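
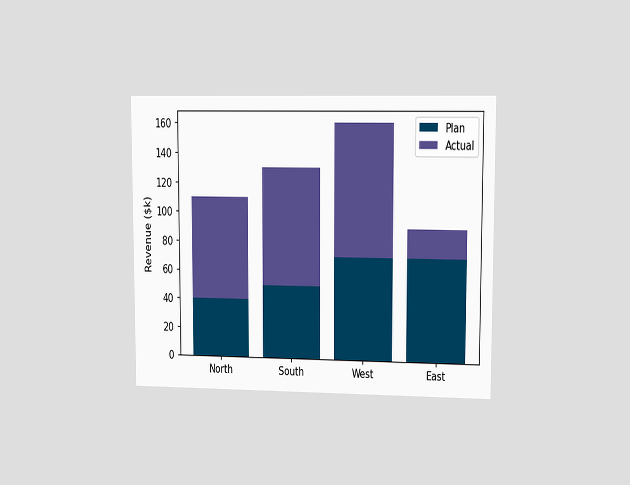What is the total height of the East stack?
$90k

The chart is viewed at a slight angle. The East stack's top reaches $90k on the y-axis.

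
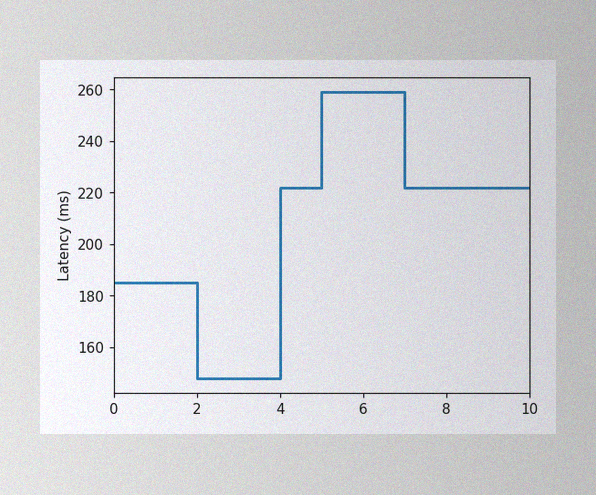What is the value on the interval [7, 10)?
222ms

The image has some photo noise and uneven lighting. On [7, 10) the step sits at 222ms.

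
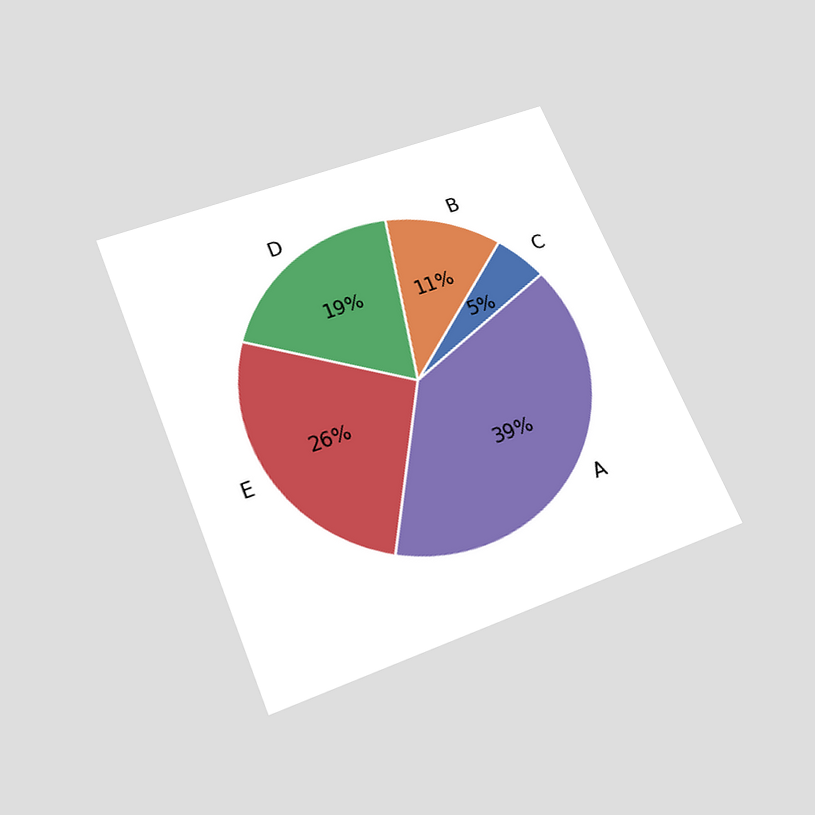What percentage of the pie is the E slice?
26%

The chart is tilted about 22° counter-clockwise and viewed slightly from below. The E slice takes up 26% of the pie.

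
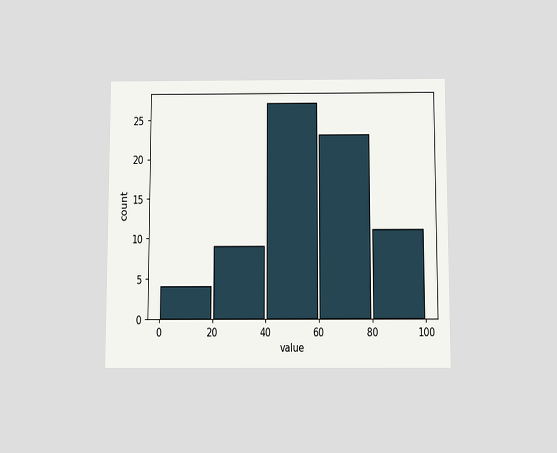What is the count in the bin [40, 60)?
The chart is viewed slightly from below. The [40, 60) bin has height 27.

27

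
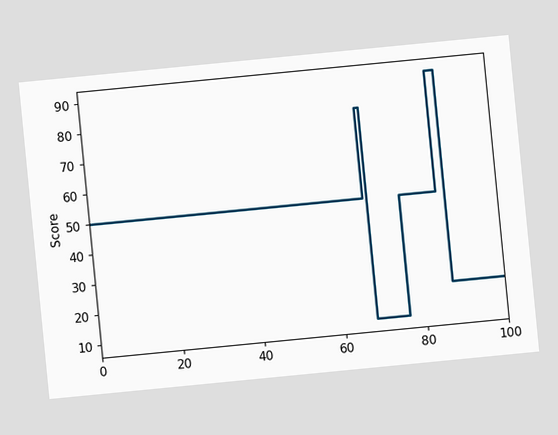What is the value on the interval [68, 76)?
10

The chart is tilted about 6° counter-clockwise. On [68, 76) the step sits at 10.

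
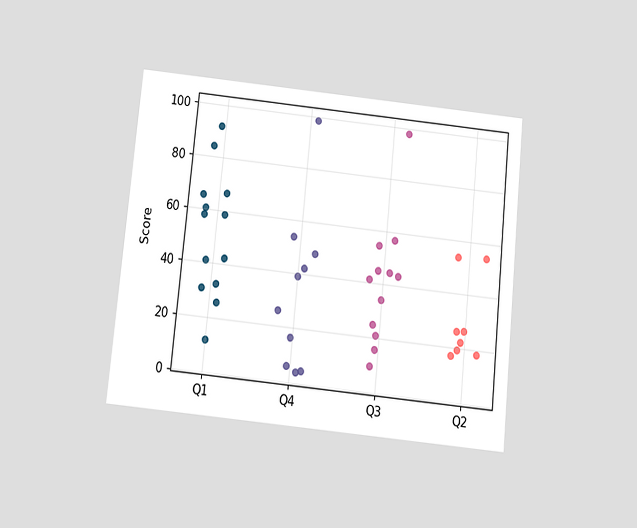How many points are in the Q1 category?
The chart is tilted about 6° clockwise and viewed slightly from below. Counting the markers in the Q1 column gives 13.

13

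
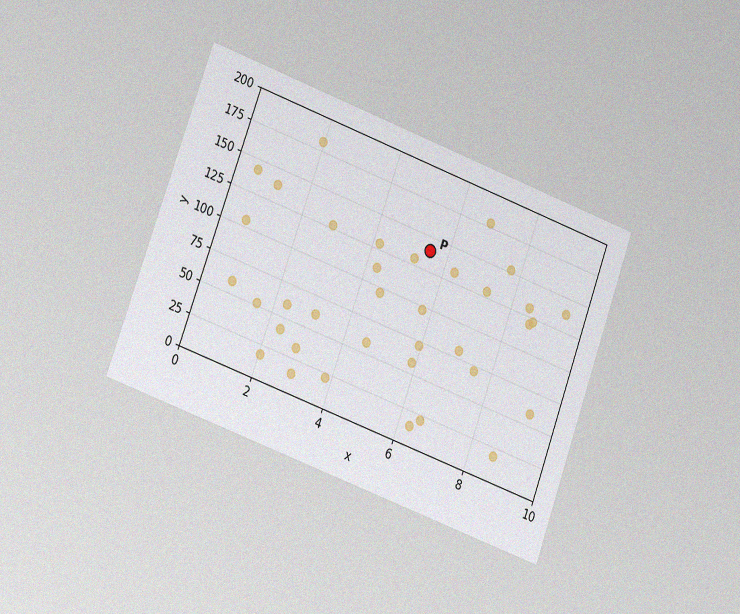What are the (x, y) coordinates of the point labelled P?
The chart is tilted about 20° clockwise and viewed at a slight angle, with some photo noise. Following the gridlines from P to each axis, P sits at (5.5, 140).

(5.5, 140)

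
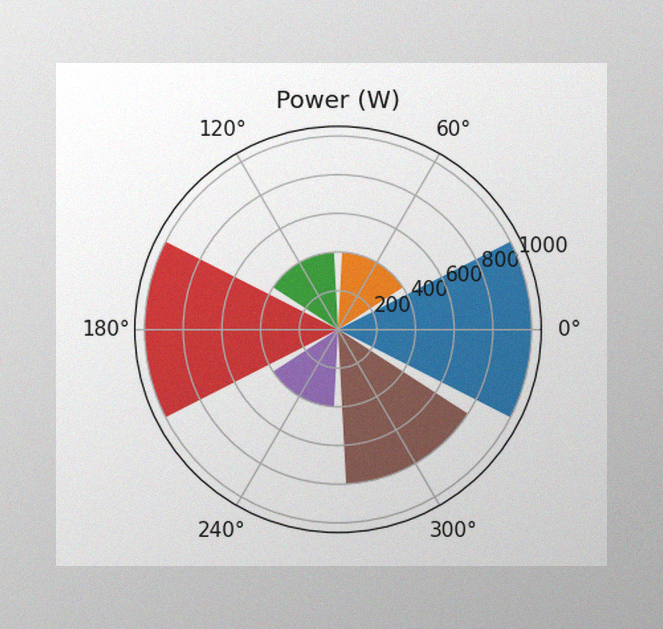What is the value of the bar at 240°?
400W

The image has some photo noise and uneven lighting. The bar at 240° reaches 400W on the radial axis.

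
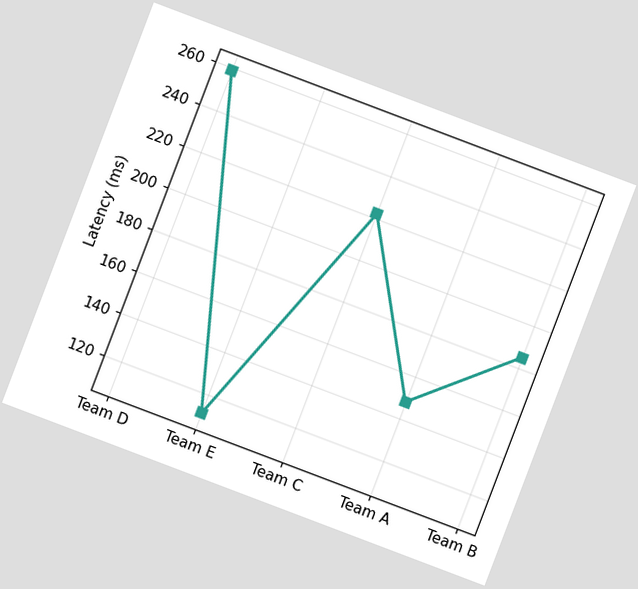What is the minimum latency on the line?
111ms

The chart is tilted about 21° clockwise. The lowest point is at Team E, and reading across to the y-axis gives 111ms.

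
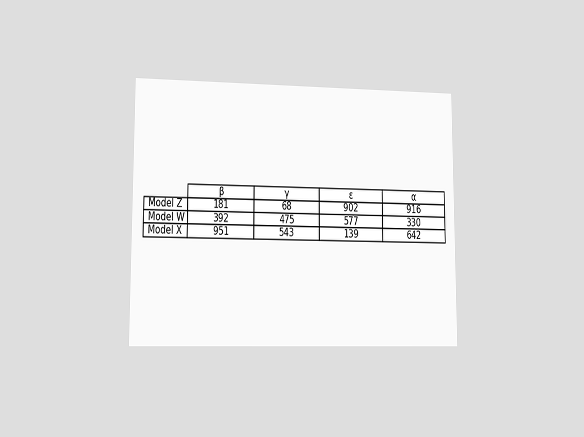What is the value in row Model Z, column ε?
The chart is viewed at a slight angle. The (Model Z, ε) cell reads 902.

902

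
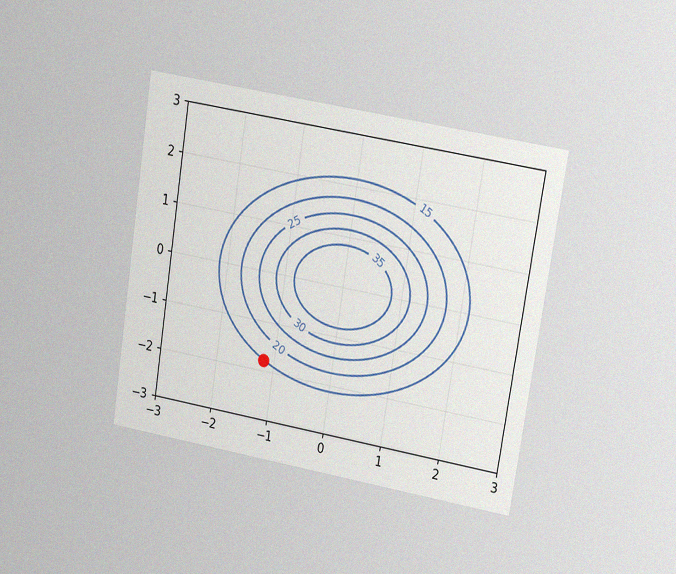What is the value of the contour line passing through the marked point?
The chart is tilted about 9° clockwise and viewed at a slight angle, with some photo noise. The marked point sits on the contour labelled 15.

15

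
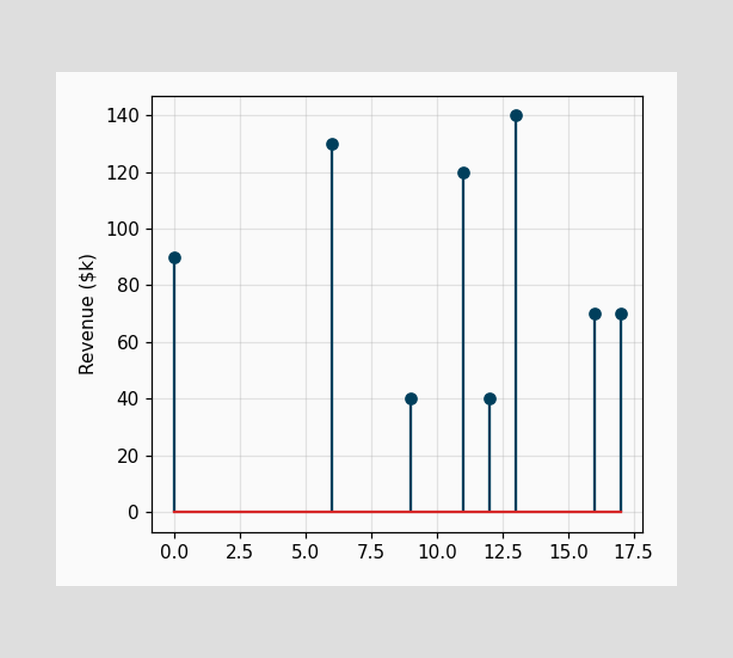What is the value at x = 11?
$120k

The stem at x=11 reaches $120k.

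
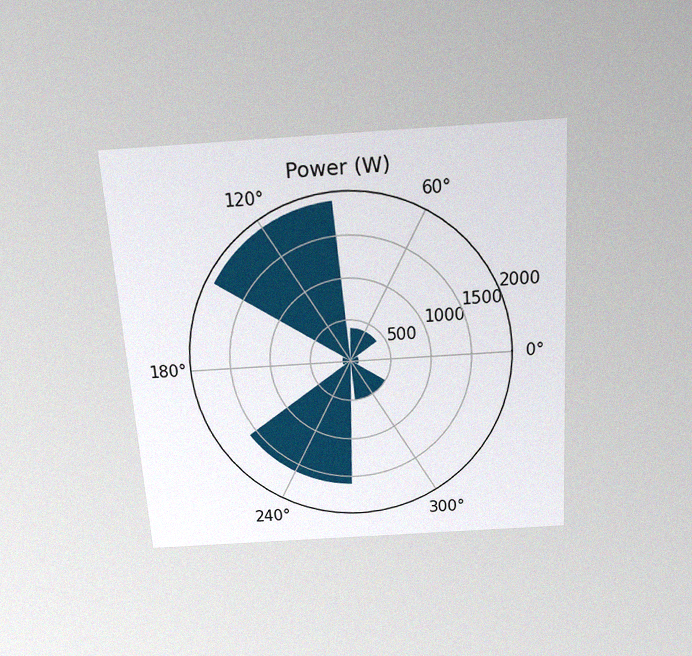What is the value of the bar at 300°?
500W

The chart is tilted about 4° counter-clockwise and viewed slightly from above, with some photo noise. The bar at 300° reaches 500W on the radial axis.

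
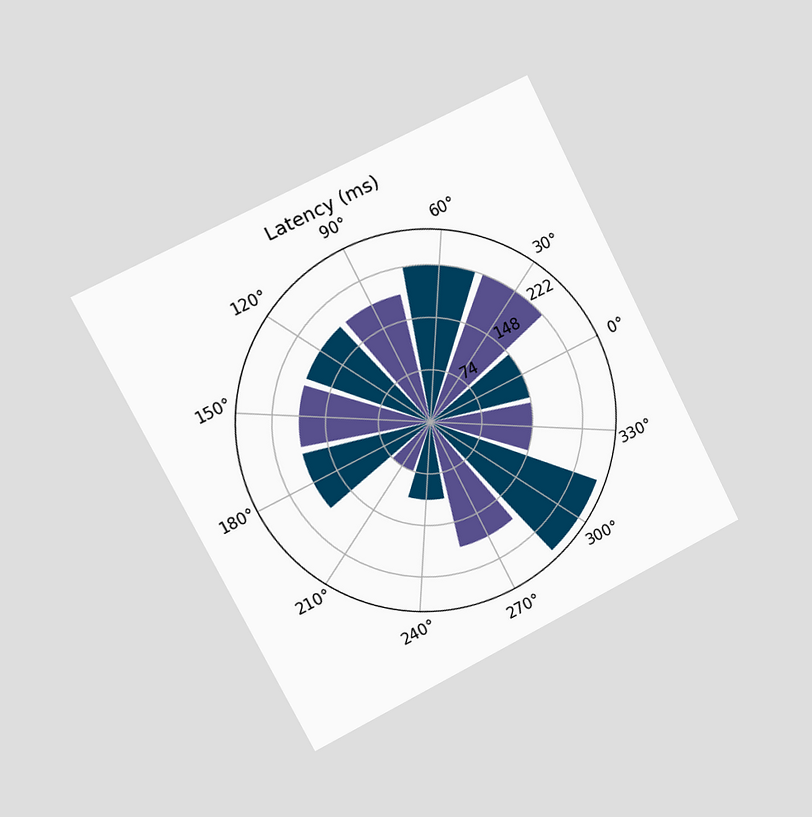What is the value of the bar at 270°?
The chart is tilted about 27° counter-clockwise and viewed slightly from the left. The bar at 270° reaches 185ms on the radial axis.

185ms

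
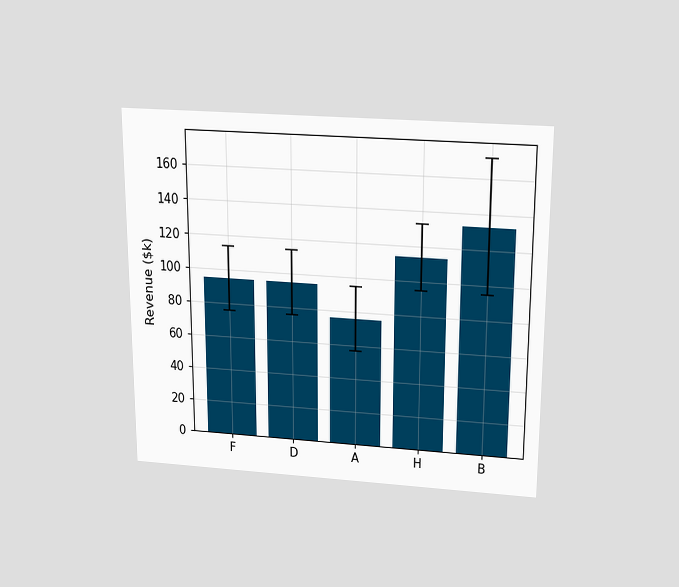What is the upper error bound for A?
The chart is viewed slightly from above. The A bar's upper whisker reaches $95k.

$95k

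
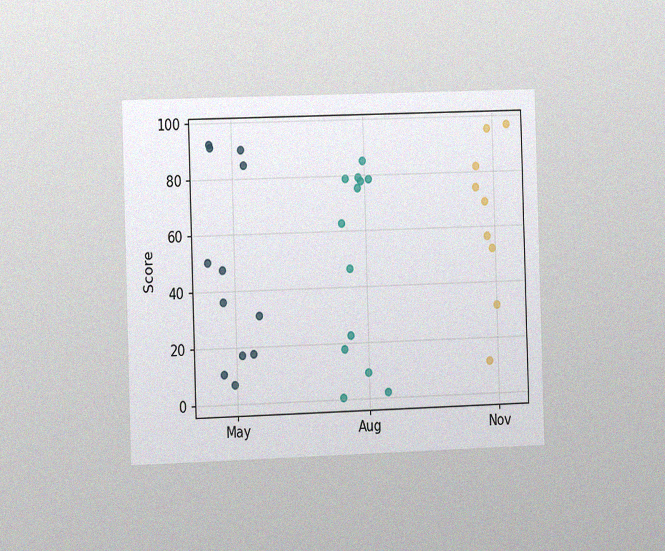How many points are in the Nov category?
9

The chart is viewed at a slight angle, with some photo noise. Counting the markers in the Nov column gives 9.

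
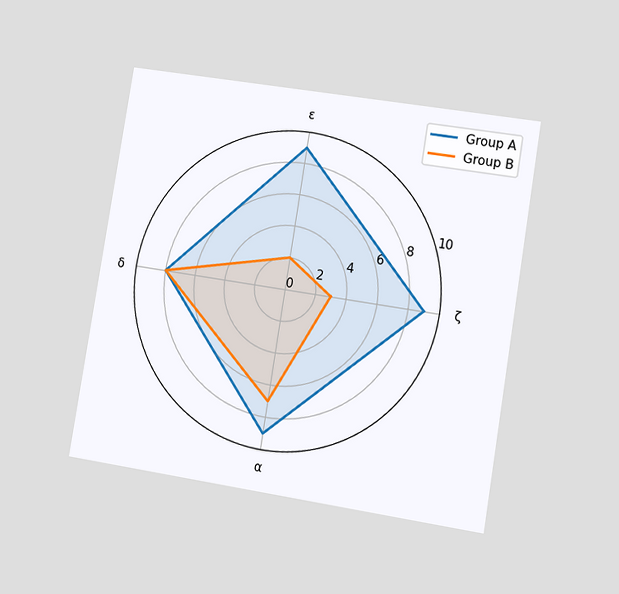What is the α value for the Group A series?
9

The chart is tilted about 9° clockwise and viewed at a slight angle. On the α axis, Group A reaches 9.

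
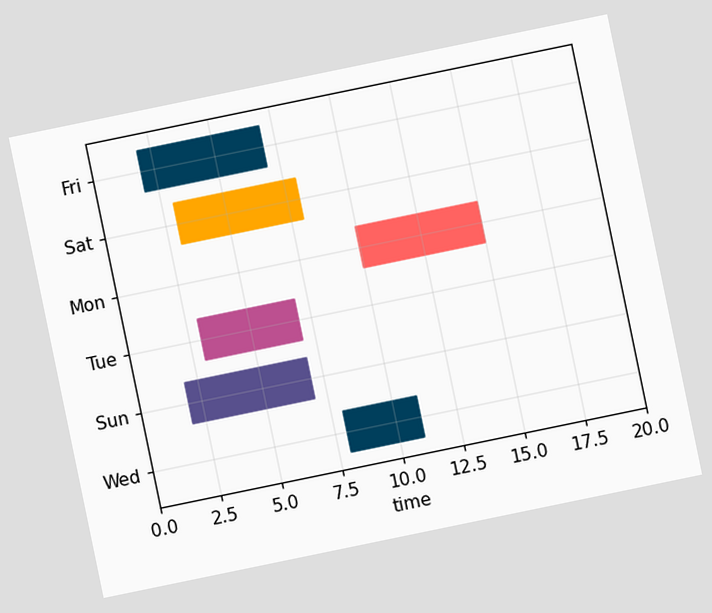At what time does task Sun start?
2

The chart is tilted about 12° counter-clockwise. The Sun bar begins at t=2.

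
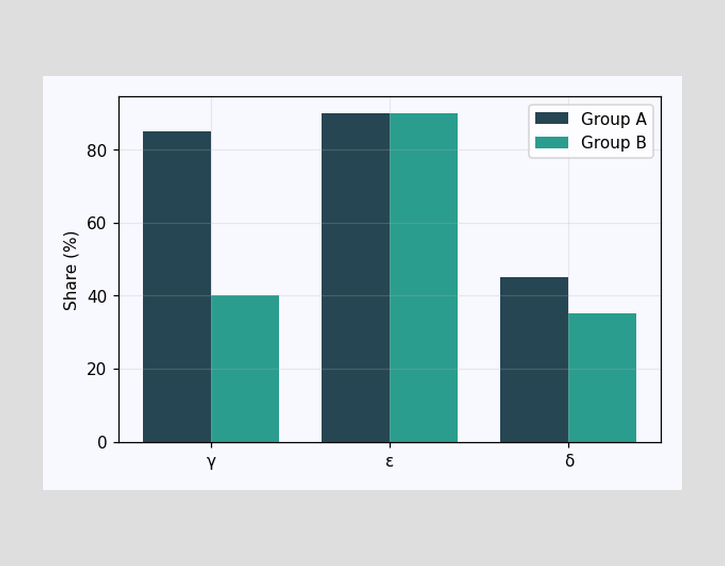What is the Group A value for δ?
45%

The Group A bar at δ reaches 45% on the y-axis.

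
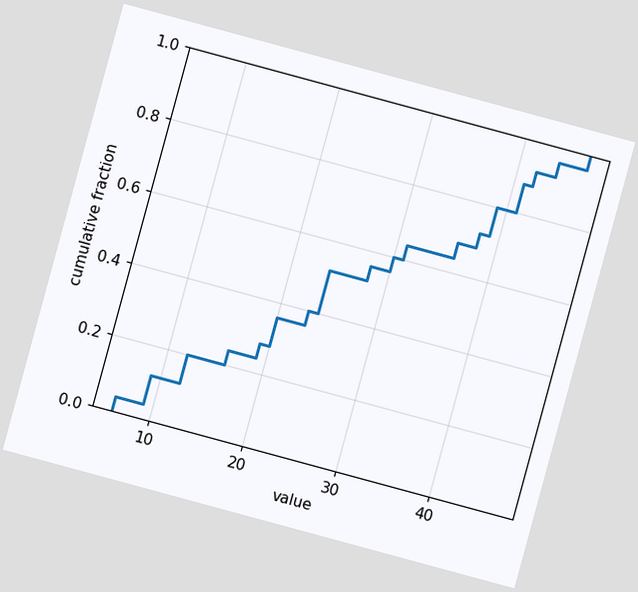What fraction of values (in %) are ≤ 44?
The chart is tilted about 15° clockwise. At x=44 the ECDF step is at 96%.

96%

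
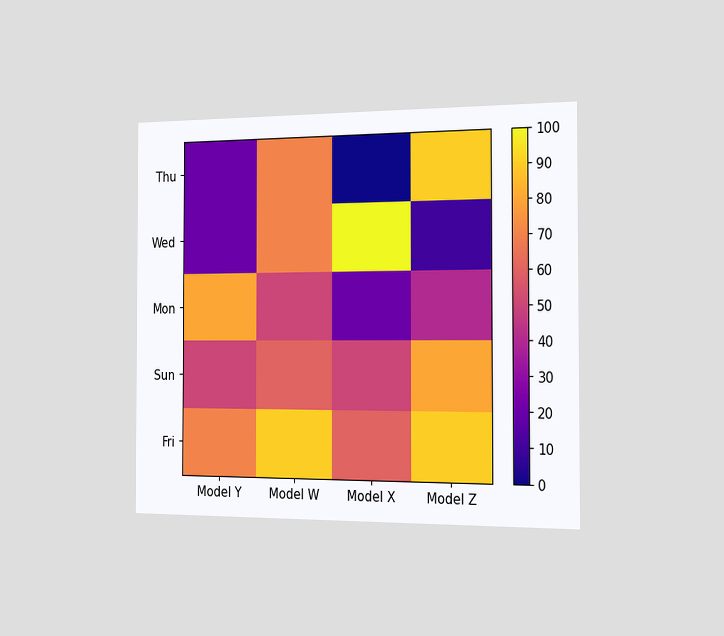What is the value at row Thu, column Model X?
The chart is viewed slightly from the right. Matching cell (Thu, Model X) against the colorbar gives 0.

0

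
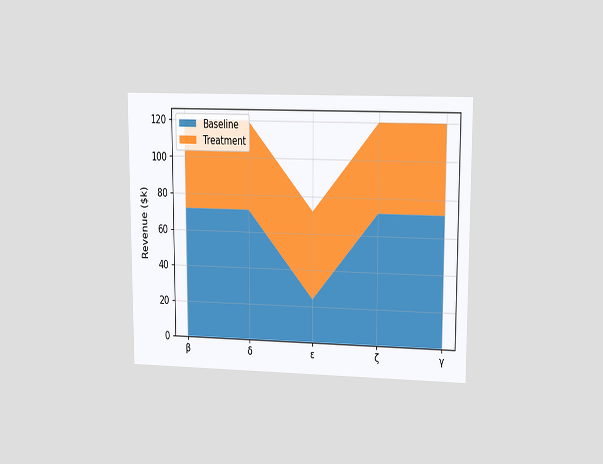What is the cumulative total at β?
The chart is viewed at a slight angle. The stacked total at β reaches $120k.

$120k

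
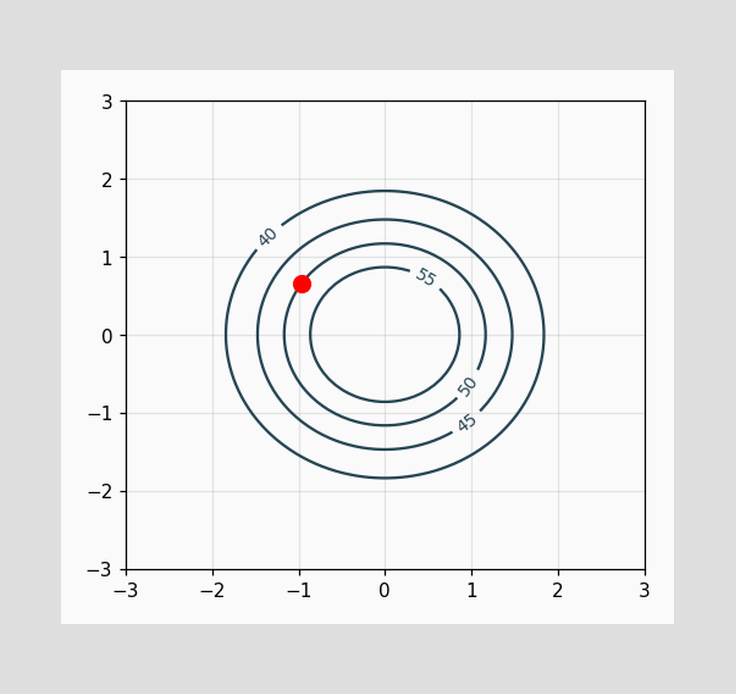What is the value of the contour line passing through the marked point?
The marked point sits on the contour labelled 50.

50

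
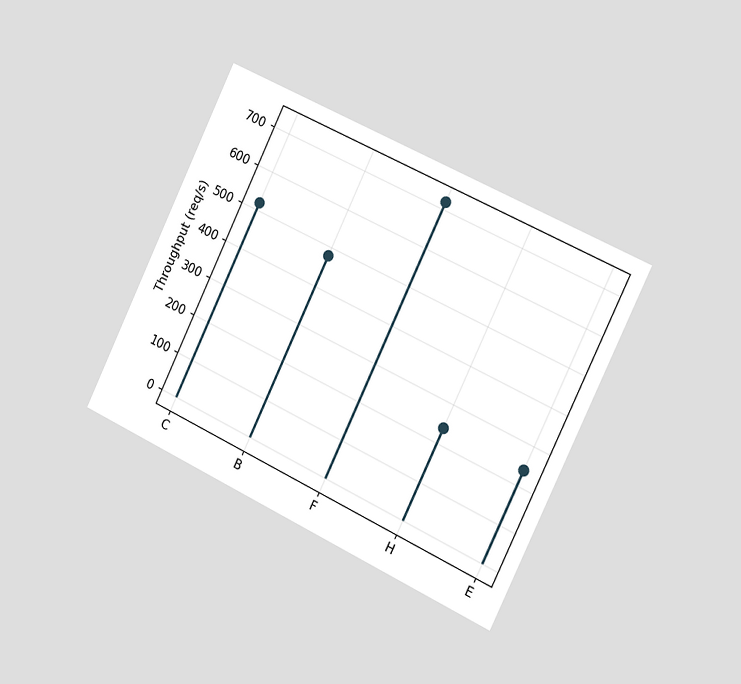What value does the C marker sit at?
520req/s

The chart is tilted about 26° clockwise and viewed slightly from the right. The C marker sits at 520req/s.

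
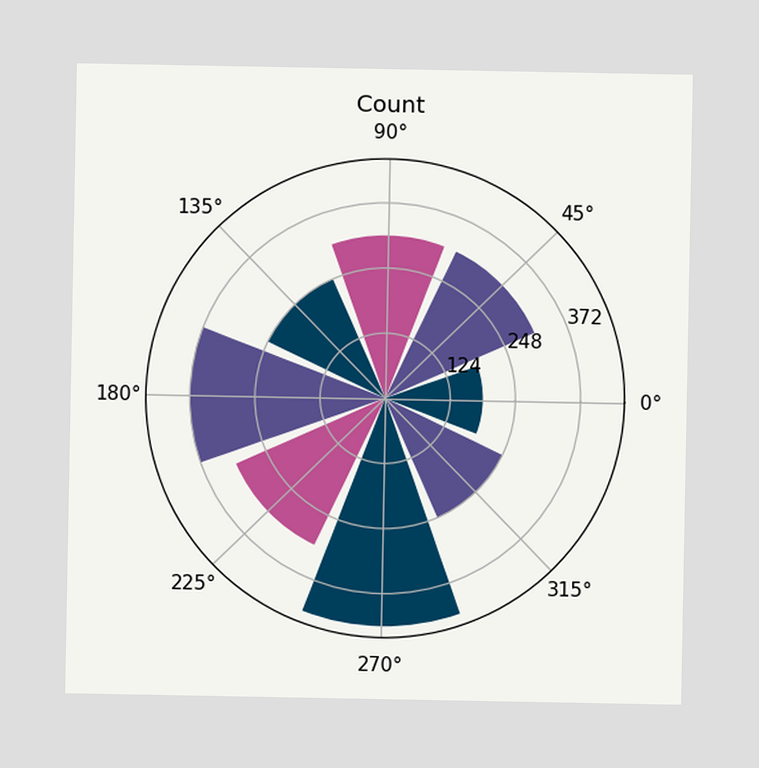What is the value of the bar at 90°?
310

The bar at 90° reaches 310 on the radial axis.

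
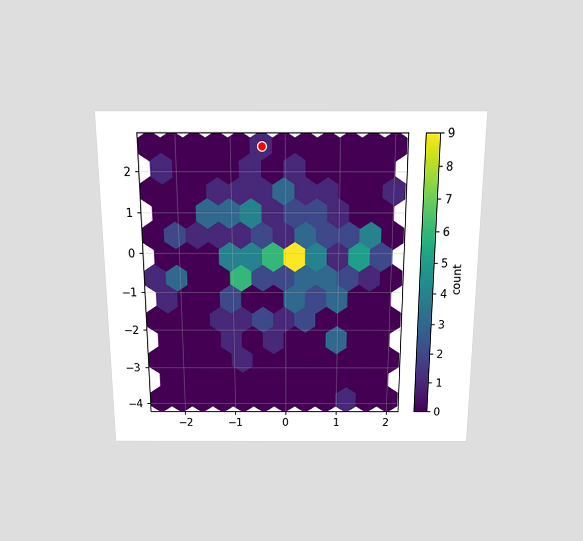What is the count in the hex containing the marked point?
1

The chart is viewed slightly from above. The marked hex reads 1 on the colorbar.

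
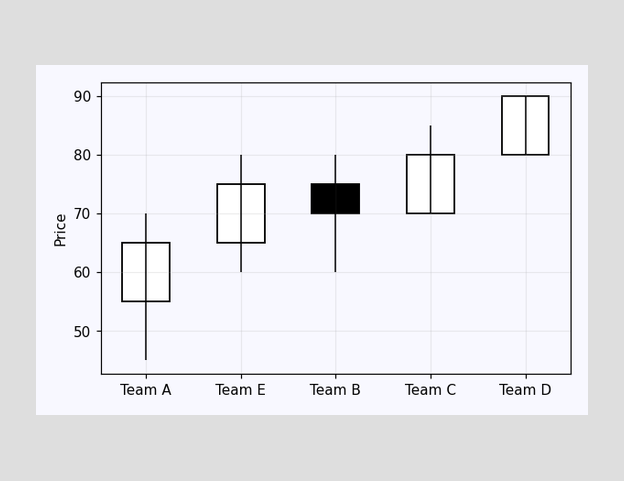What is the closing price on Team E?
75

The Team E candle closes at 75.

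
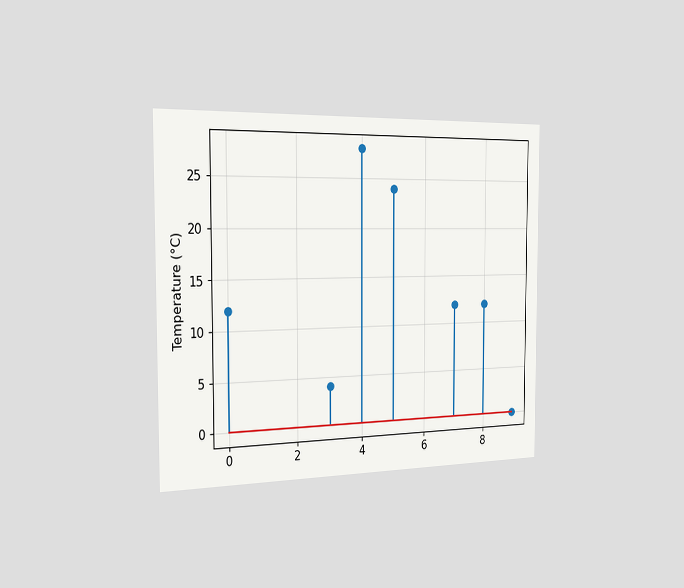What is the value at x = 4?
The chart is viewed slightly from the left. The stem at x=4 reaches 28°C.

28°C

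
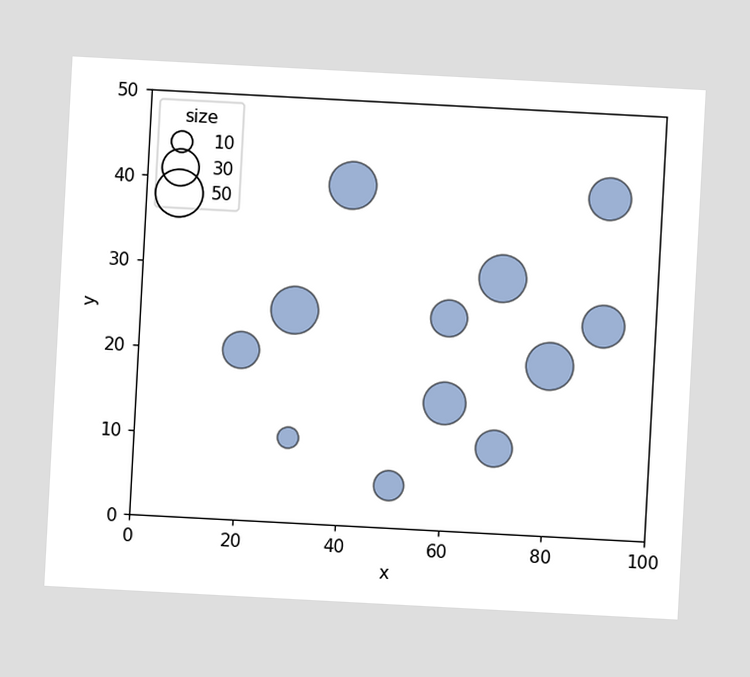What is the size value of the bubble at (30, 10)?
10

The chart is tilted about 3° clockwise. Matching the bubble at (30, 10) against the size legend gives 10.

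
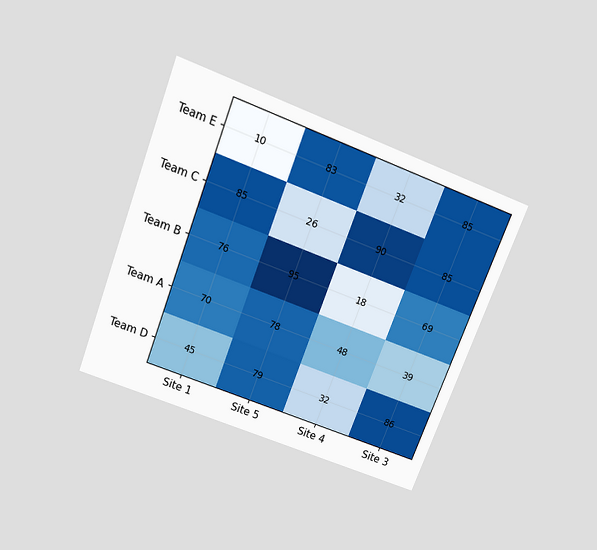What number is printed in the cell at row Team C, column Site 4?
The chart is tilted about 21° clockwise and viewed slightly from above. The (Team C, Site 4) cell reads 90.

90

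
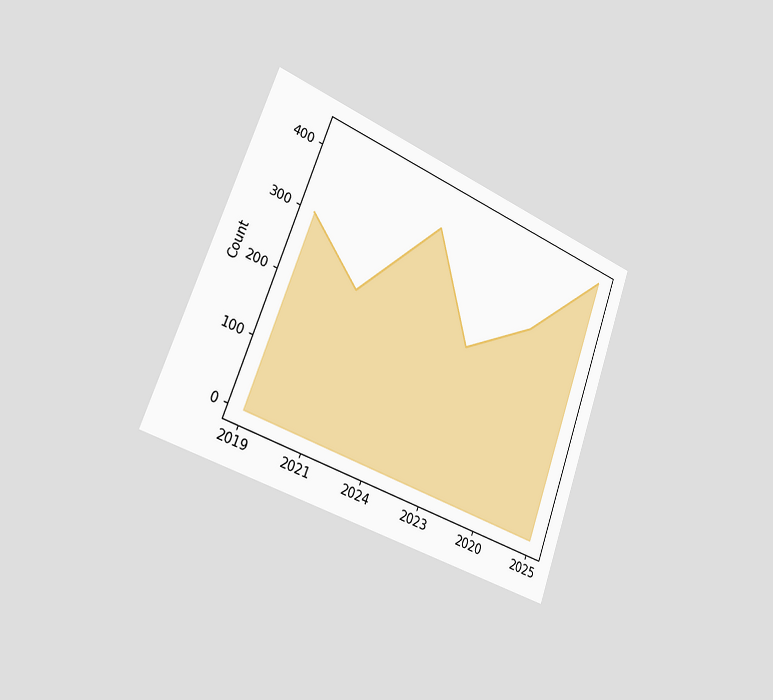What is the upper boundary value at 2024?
The chart is tilted about 20° clockwise and viewed slightly from the left. At 2024 the upper boundary is at 375.

375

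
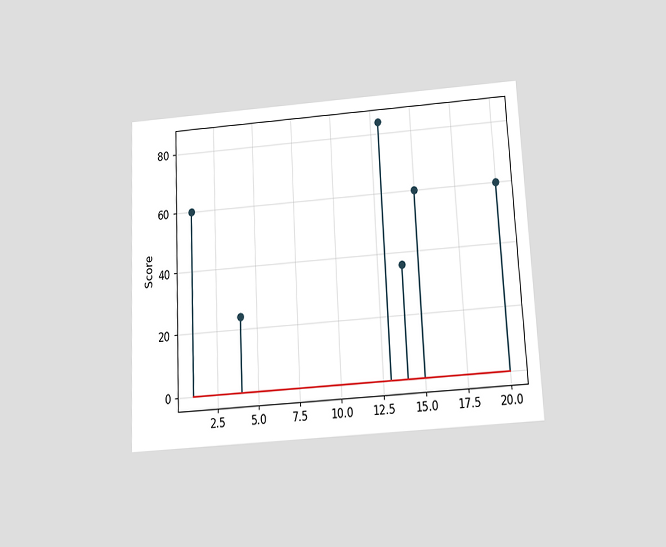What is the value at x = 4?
24

The chart is tilted about 3° counter-clockwise and viewed slightly from below. The stem at x=4 reaches 24.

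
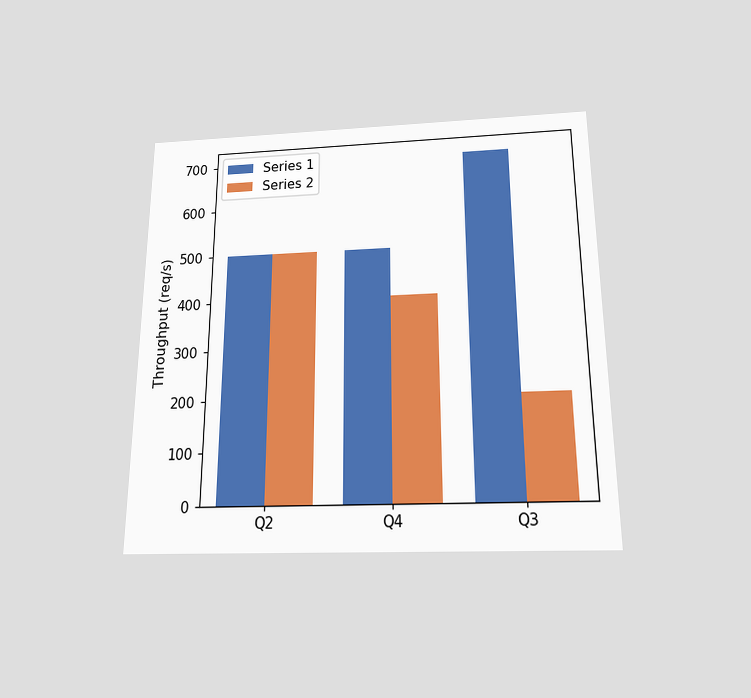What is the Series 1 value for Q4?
The chart is viewed slightly from below. The Series 1 bar at Q4 reaches 500req/s on the y-axis.

500req/s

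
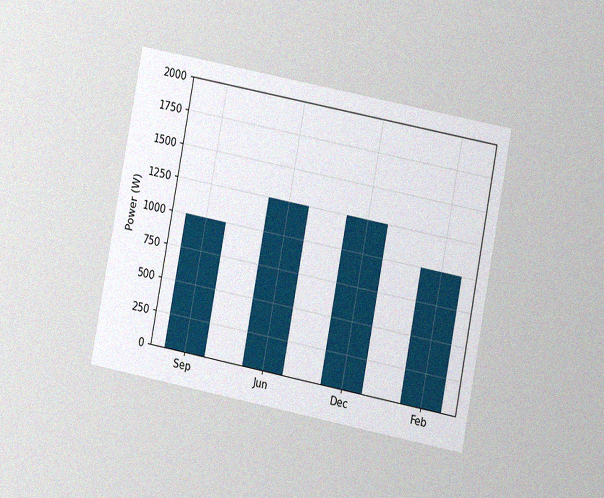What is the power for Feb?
1000W

The chart is tilted about 11° clockwise and viewed at a slight angle, with some photo noise. Reading along the chart's y-axis, the Feb bar reaches 1000W.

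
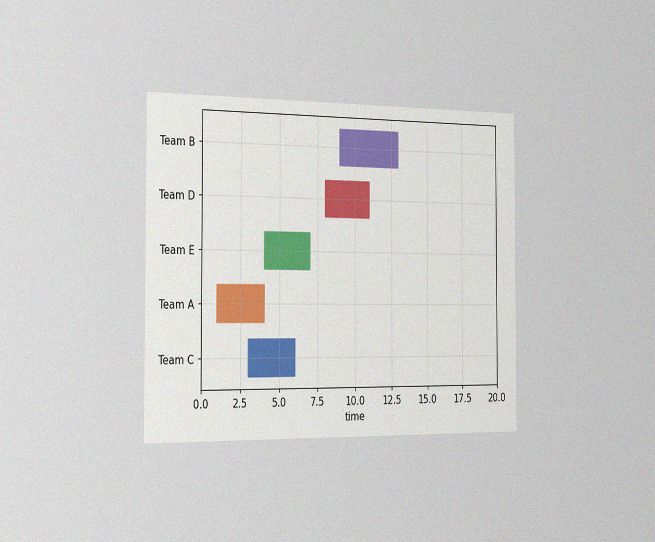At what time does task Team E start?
4

The chart is viewed slightly from the left, with some photo noise. The Team E bar begins at t=4.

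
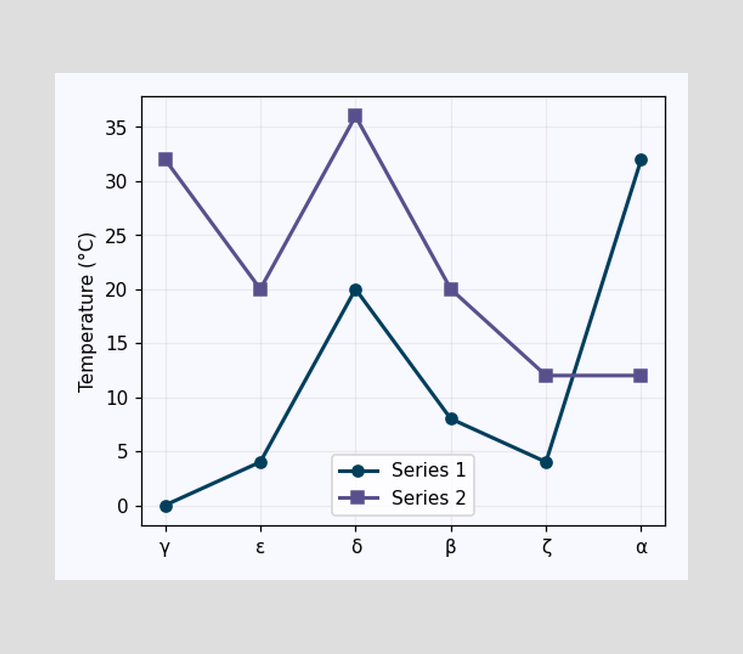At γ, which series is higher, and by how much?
Series 2, by 32°C

At γ, Series 2 sits above the other line by 32°C.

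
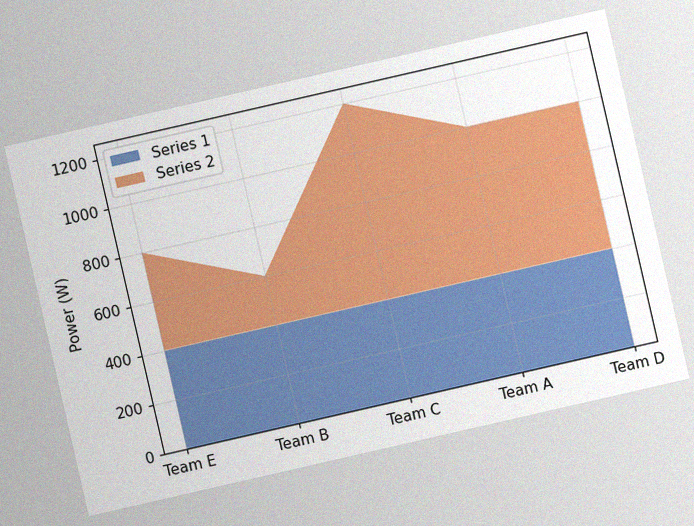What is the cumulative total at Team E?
The chart is tilted about 13° counter-clockwise, with some photo noise. The stacked total at Team E reaches 800W.

800W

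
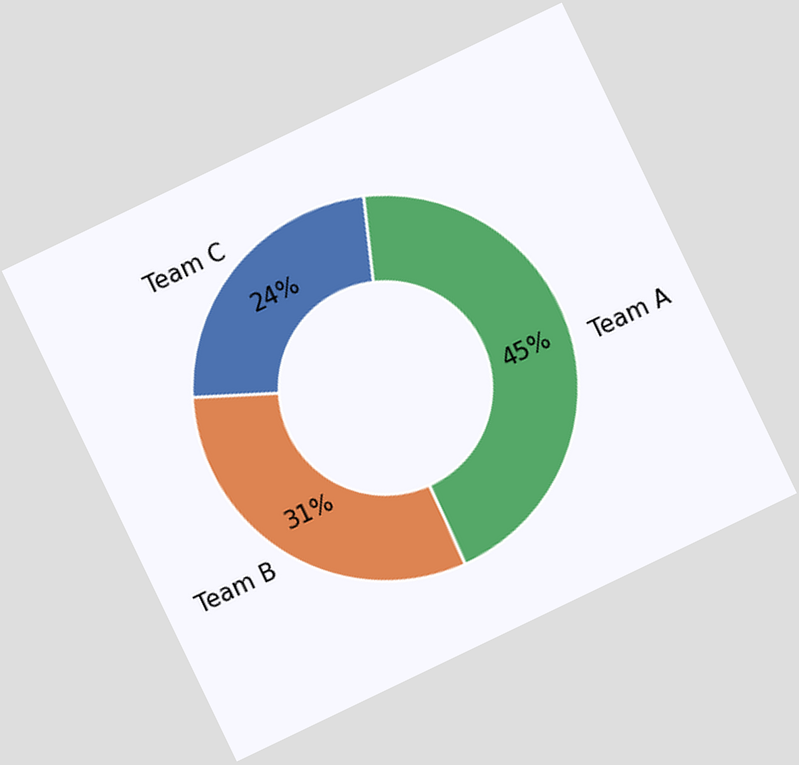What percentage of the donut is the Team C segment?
The chart is tilted about 26° counter-clockwise. The Team C segment takes up 24% of the ring.

24%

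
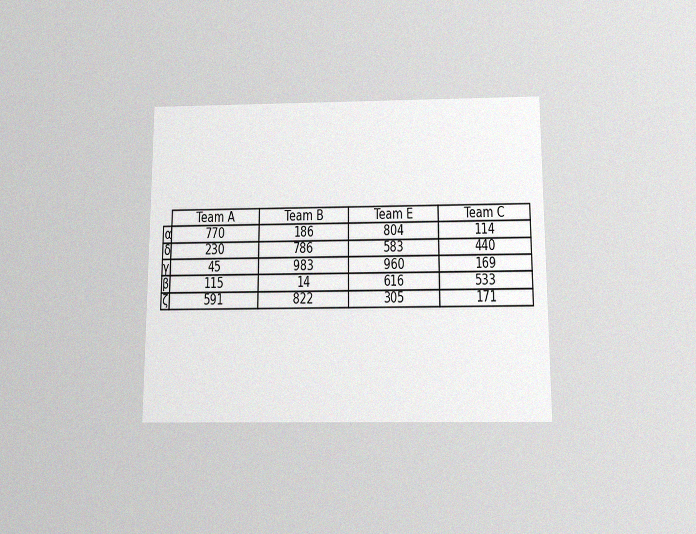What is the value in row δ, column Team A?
230

The chart is viewed slightly from below, with some photo noise. The (δ, Team A) cell reads 230.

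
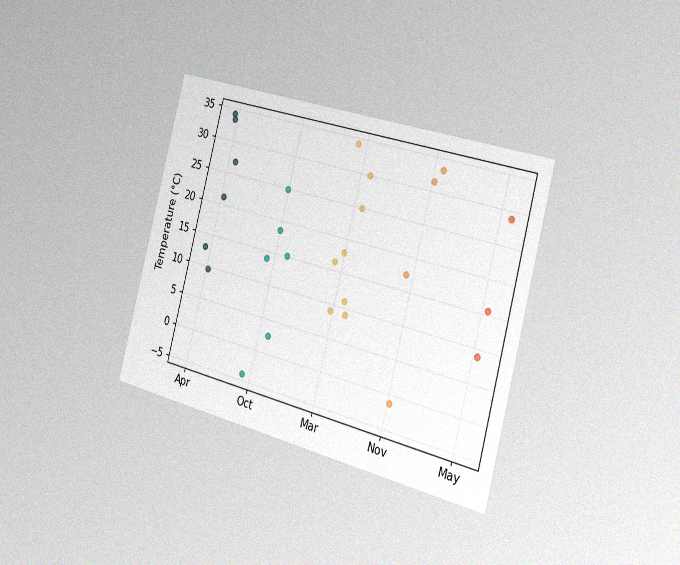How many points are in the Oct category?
6

The chart is tilted about 14° clockwise and viewed slightly from the right, with some photo noise. Counting the markers in the Oct column gives 6.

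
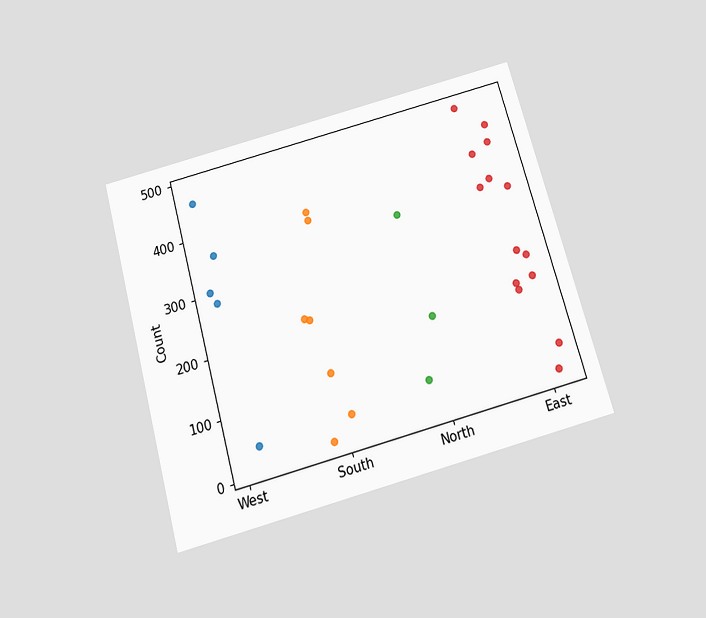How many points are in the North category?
The chart is tilted about 15° counter-clockwise and viewed slightly from below. Counting the markers in the North column gives 3.

3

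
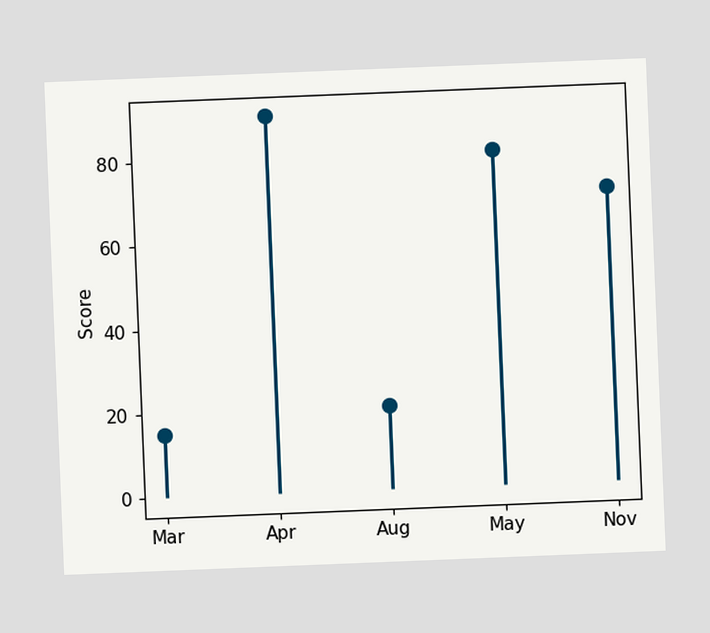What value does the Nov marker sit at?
70

The chart is tilted about 2° counter-clockwise. The Nov marker sits at 70.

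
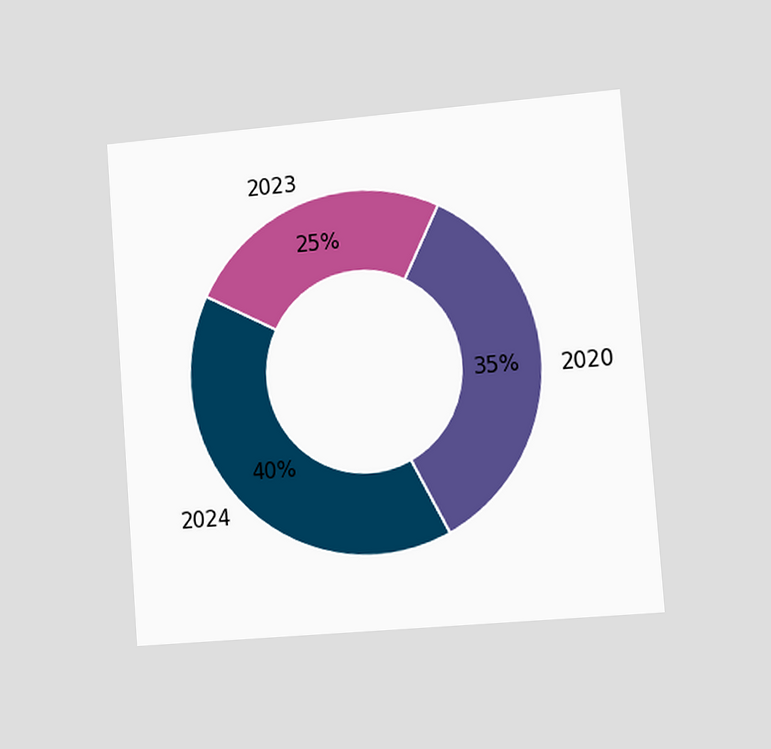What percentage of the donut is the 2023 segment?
The chart is tilted about 4° counter-clockwise and viewed slightly from the right. The 2023 segment takes up 25% of the ring.

25%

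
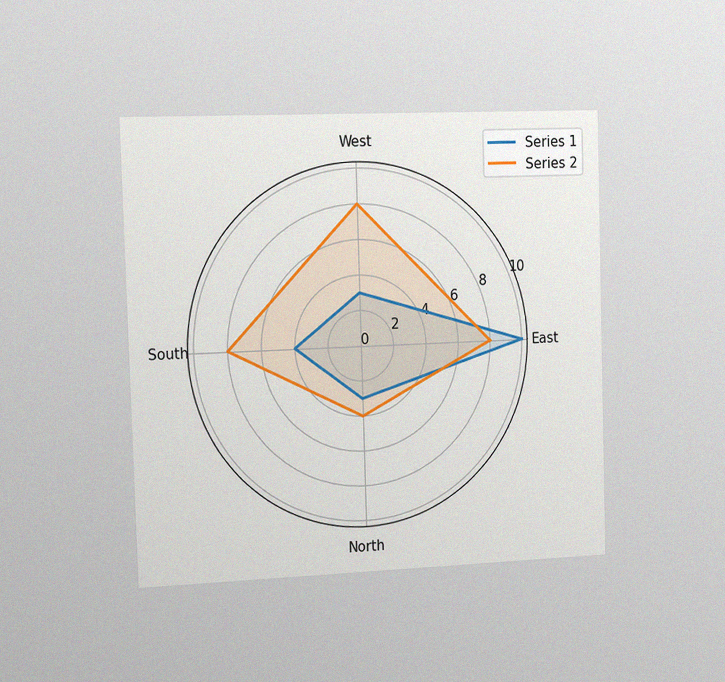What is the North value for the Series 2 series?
The chart is viewed slightly from the left, with some photo noise. On the North axis, Series 2 reaches 4.

4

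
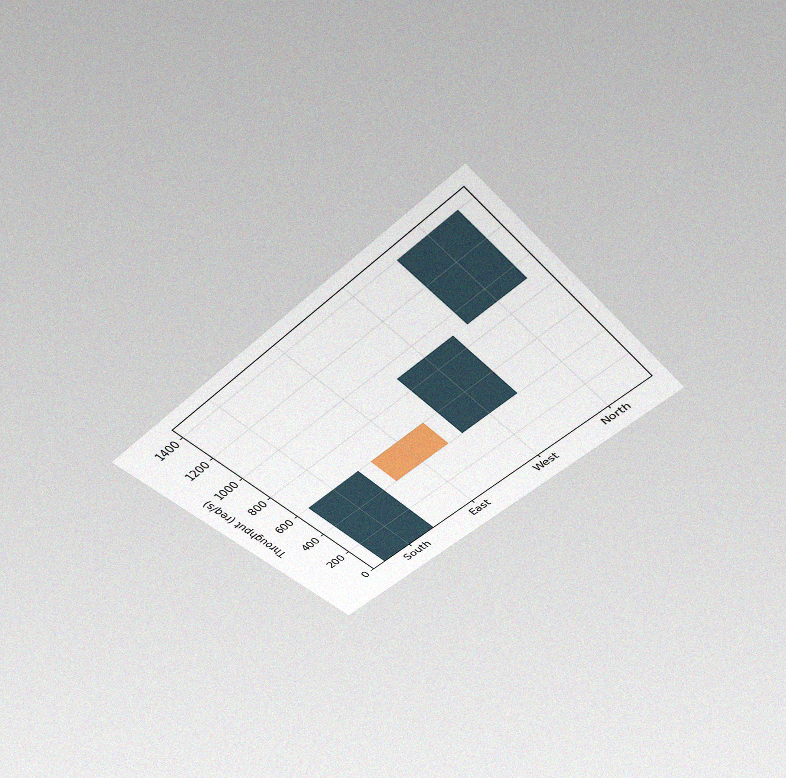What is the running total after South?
The chart is tilted about 42° counter-clockwise and viewed slightly from above, with some photo noise. After South the running total reaches 600req/s.

600req/s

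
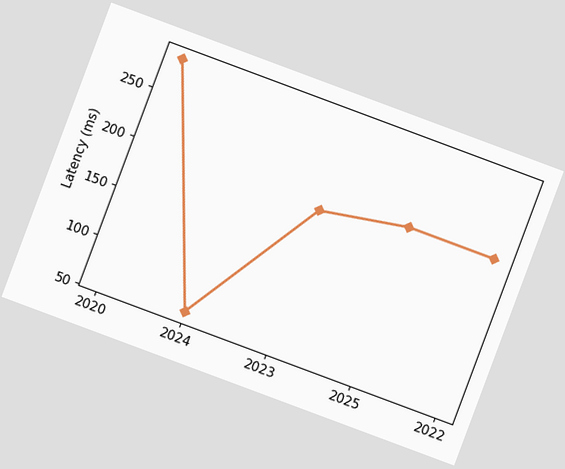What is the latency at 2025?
210ms

The chart is tilted about 20° clockwise. At 2025, the line is at 210ms.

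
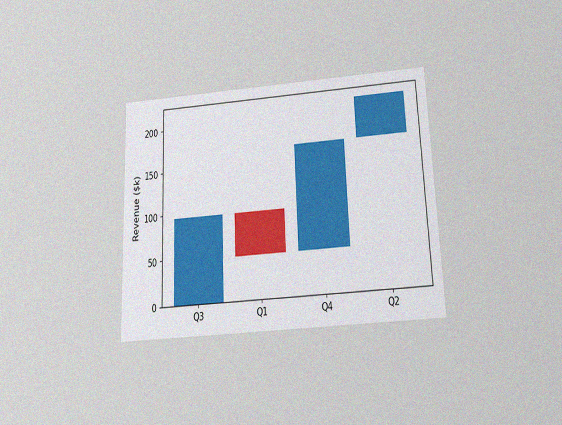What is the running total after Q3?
The chart is tilted about 2° counter-clockwise and viewed slightly from below, with some photo noise. After Q3 the running total reaches $96k.

$96k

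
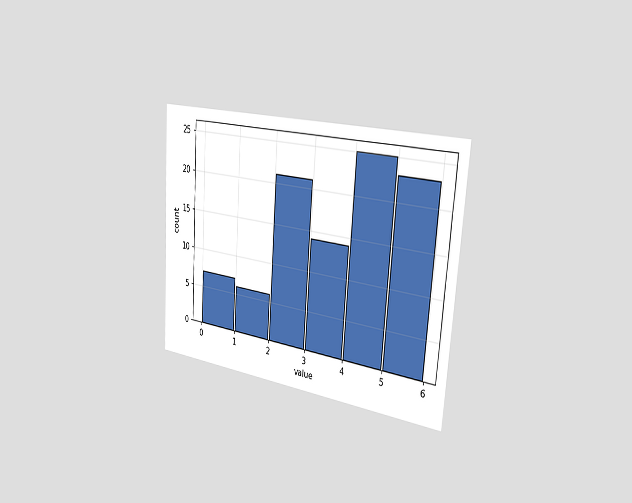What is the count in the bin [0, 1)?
7

The chart is tilted about 4° clockwise and viewed slightly from the right. The [0, 1) bin has height 7.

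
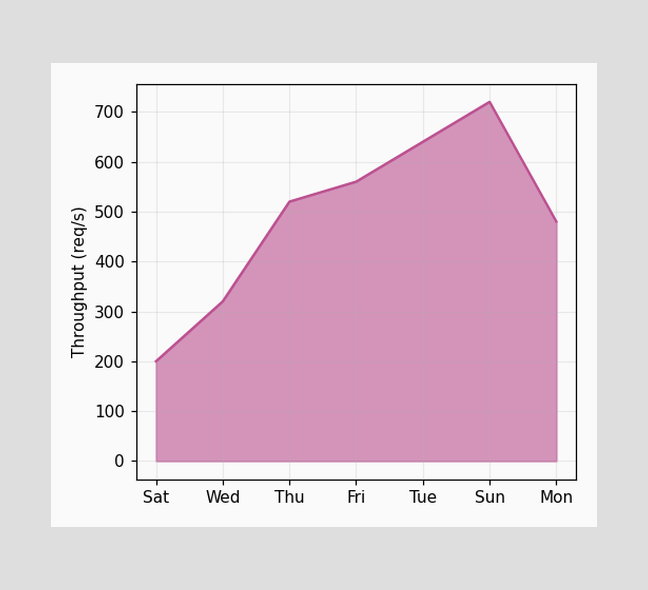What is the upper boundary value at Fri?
At Fri the upper boundary is at 560req/s.

560req/s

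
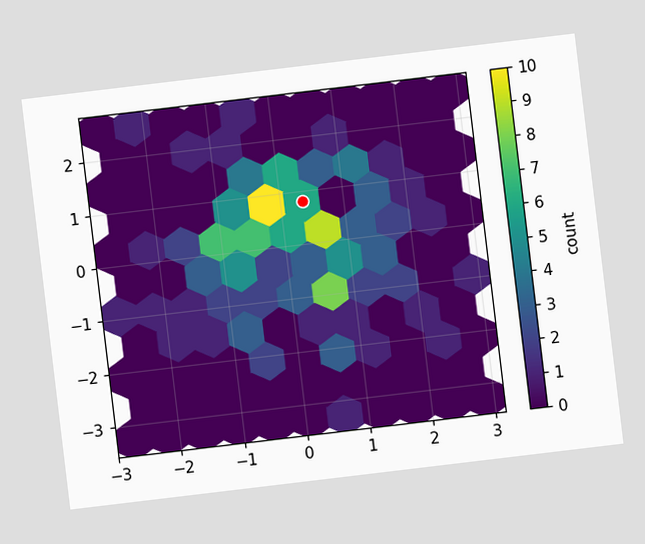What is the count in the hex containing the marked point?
6

The chart is tilted about 7° counter-clockwise. The marked hex reads 6 on the colorbar.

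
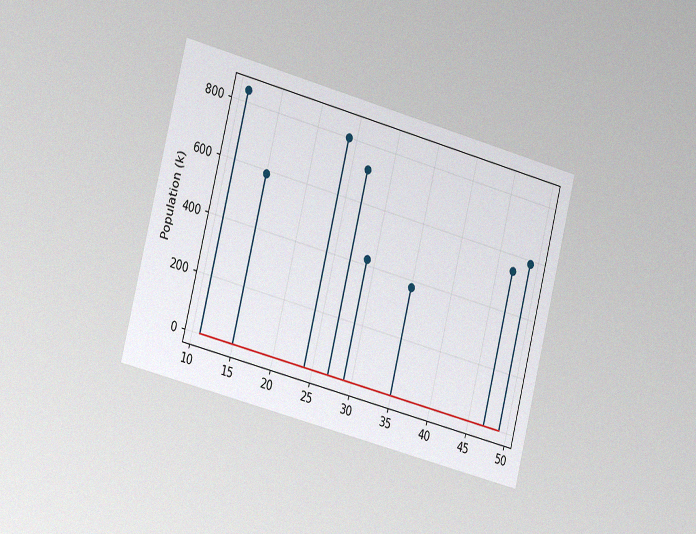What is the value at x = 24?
The chart is tilted about 14° clockwise and viewed slightly from the left, with some photo noise. The stem at x=24 reaches 798k.

798k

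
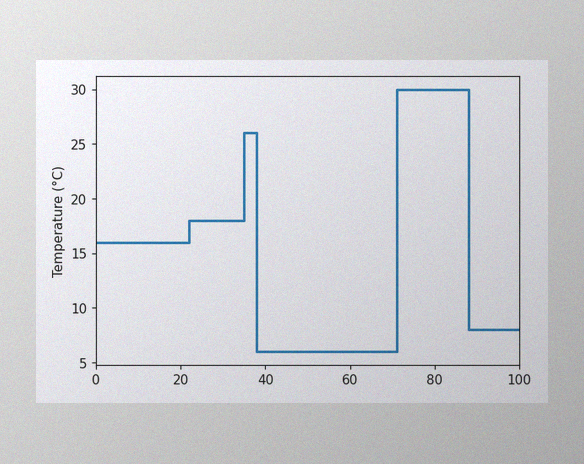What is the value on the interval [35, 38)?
The image has some photo noise and uneven lighting. On [35, 38) the step sits at 26°C.

26°C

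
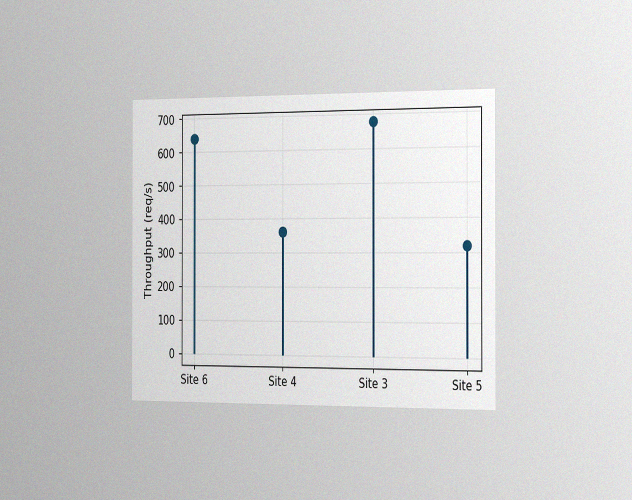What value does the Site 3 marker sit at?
The chart is viewed slightly from the right, with some photo noise. The Site 3 marker sits at 680req/s.

680req/s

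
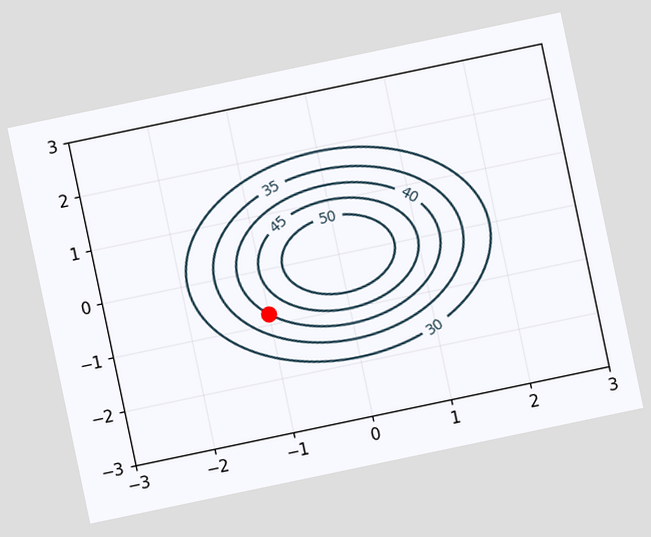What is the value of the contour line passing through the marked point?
40

The chart is tilted about 12° counter-clockwise. The marked point sits on the contour labelled 40.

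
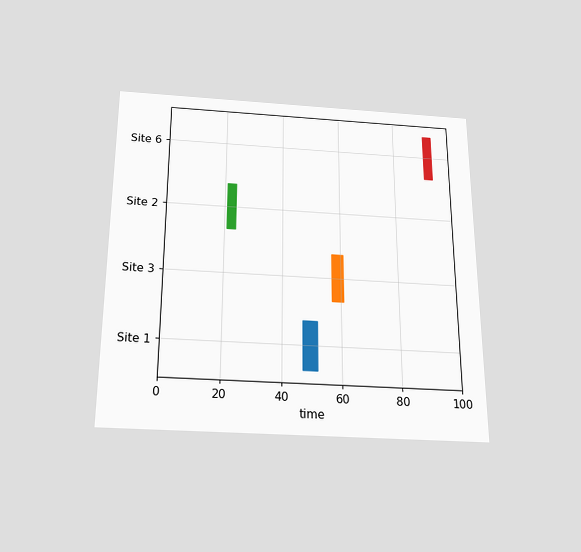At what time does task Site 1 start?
The chart is viewed slightly from below. The Site 1 bar begins at t=47.

47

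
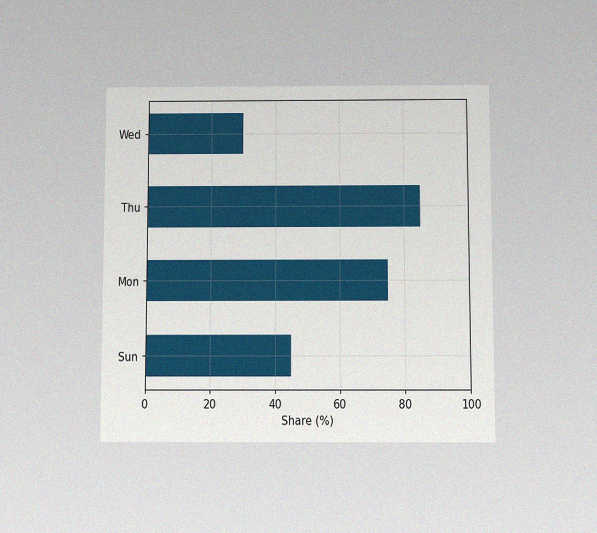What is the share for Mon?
The chart is viewed slightly from below, with some photo noise. Reading along the chart's x-axis, the Mon bar reaches 75%.

75%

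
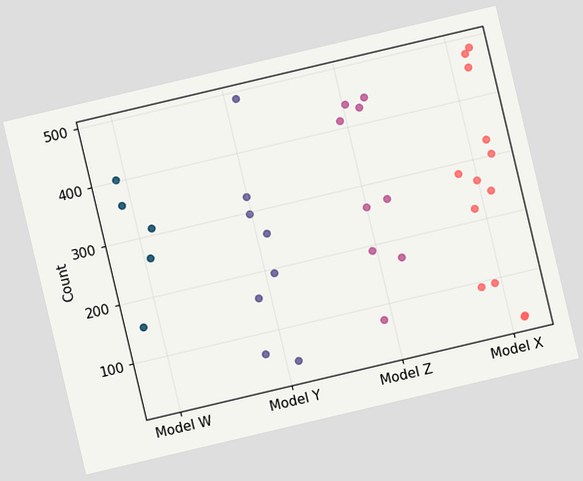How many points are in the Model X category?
The chart is tilted about 13° counter-clockwise. Counting the markers in the Model X column gives 13.

13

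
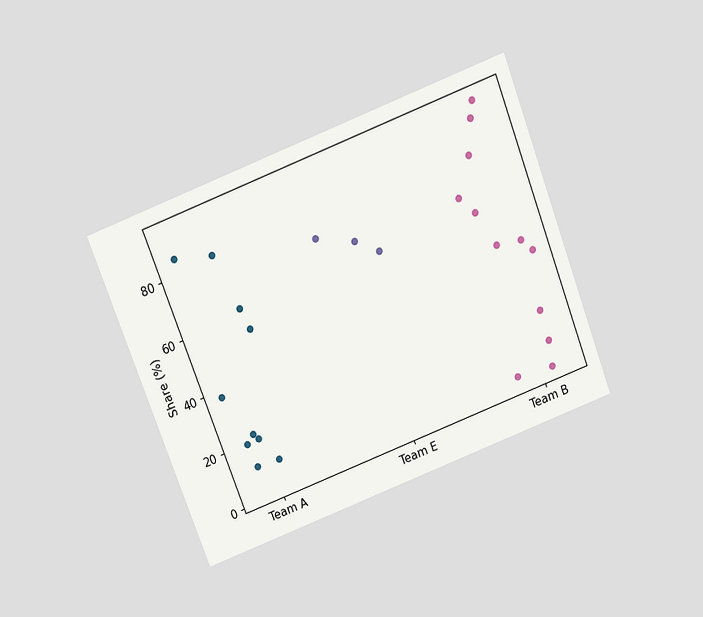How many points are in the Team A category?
The chart is tilted about 21° counter-clockwise and viewed slightly from above. Counting the markers in the Team A column gives 10.

10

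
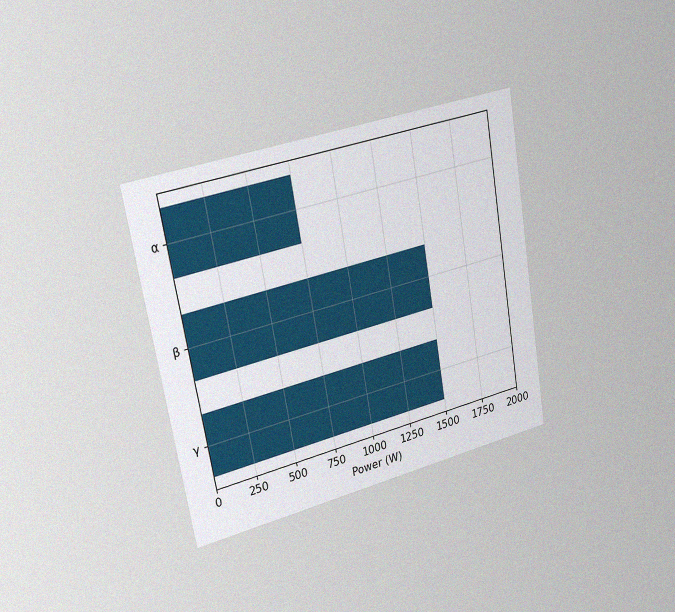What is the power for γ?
The chart is tilted about 10° counter-clockwise and viewed slightly from the left, with some photo noise. Reading along the chart's x-axis, the γ bar reaches 1500W.

1500W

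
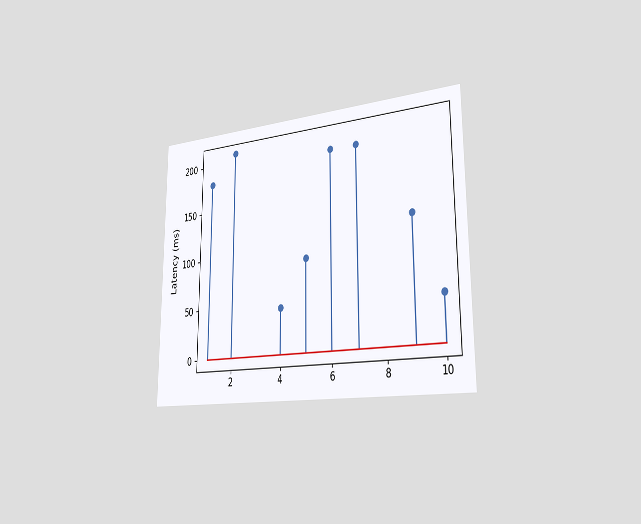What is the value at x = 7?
The chart is viewed slightly from the right. The stem at x=7 reaches 195ms.

195ms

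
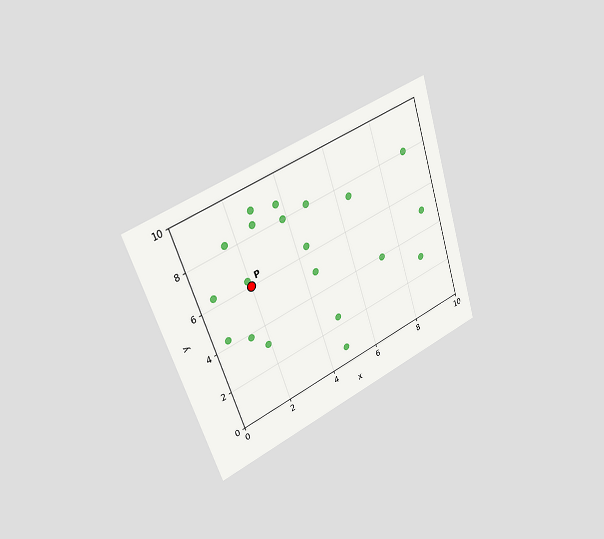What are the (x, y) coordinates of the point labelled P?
(2, 6)

The chart is tilted about 19° counter-clockwise and viewed slightly from the left. Following the gridlines from P to each axis, P sits at (2, 6).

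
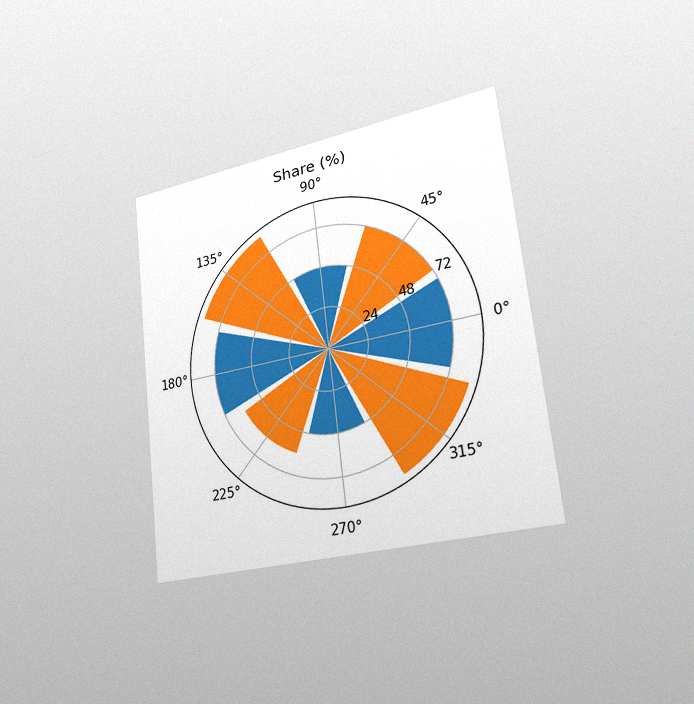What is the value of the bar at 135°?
84%

The chart is tilted about 6° counter-clockwise and viewed slightly from the right, with some photo noise. The bar at 135° reaches 84% on the radial axis.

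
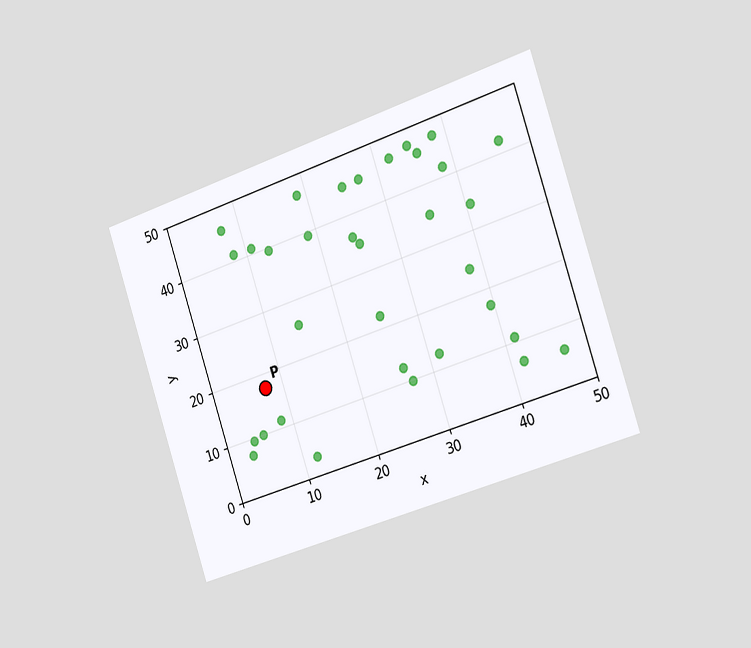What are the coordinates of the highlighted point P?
The chart is tilted about 18° counter-clockwise and viewed slightly from the right. Following the gridlines from P to each axis, P sits at (7.5, 17.5).

(7.5, 17.5)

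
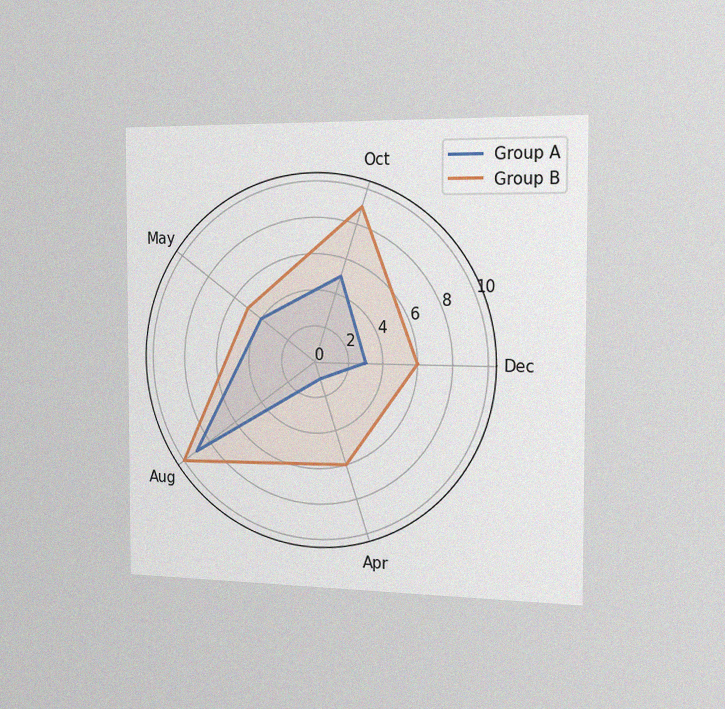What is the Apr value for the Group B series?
6

The chart is viewed slightly from the right, with some photo noise. On the Apr axis, Group B reaches 6.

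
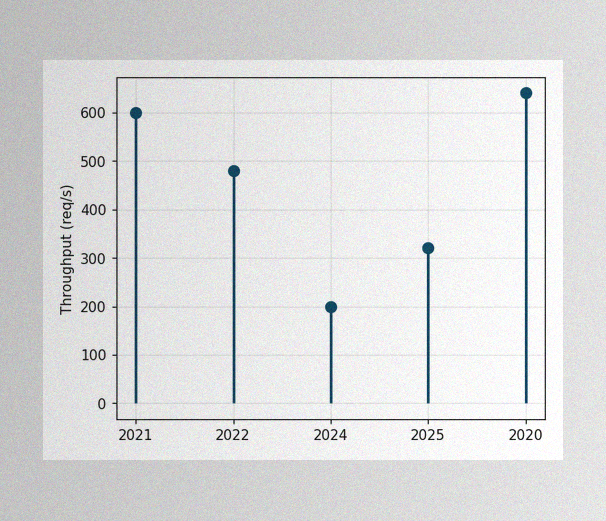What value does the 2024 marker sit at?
200req/s

The image has some photo noise and uneven lighting. The 2024 marker sits at 200req/s.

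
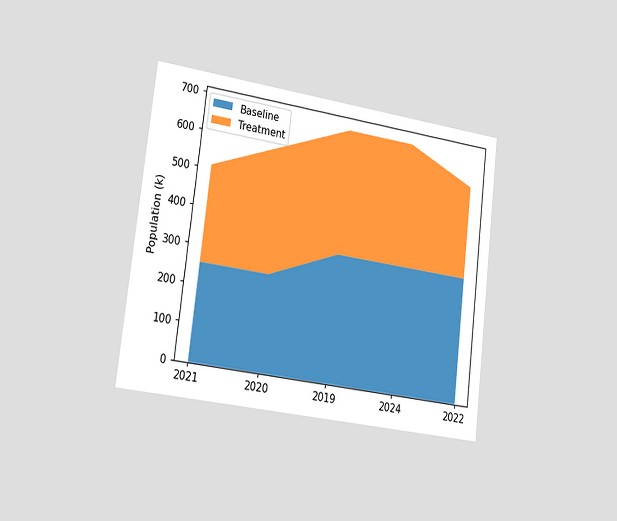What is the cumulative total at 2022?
The chart is tilted about 7° clockwise and viewed slightly from the left. The stacked total at 2022 reaches 595k.

595k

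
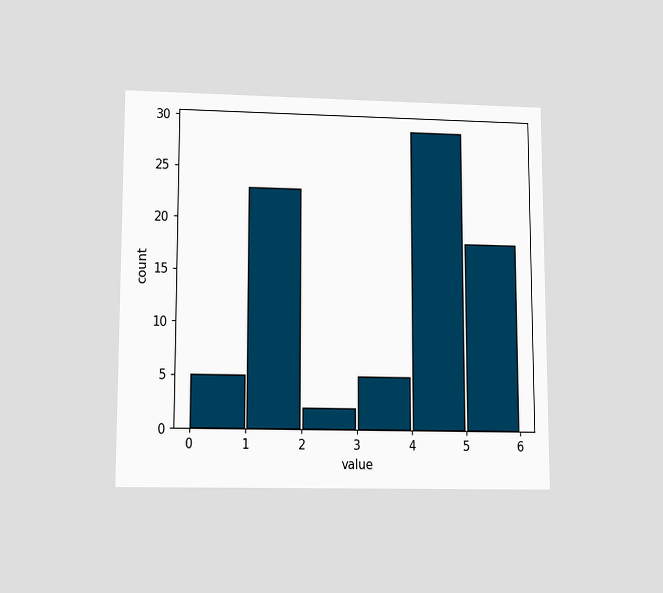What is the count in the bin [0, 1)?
5

The chart is viewed slightly from below. The [0, 1) bin has height 5.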